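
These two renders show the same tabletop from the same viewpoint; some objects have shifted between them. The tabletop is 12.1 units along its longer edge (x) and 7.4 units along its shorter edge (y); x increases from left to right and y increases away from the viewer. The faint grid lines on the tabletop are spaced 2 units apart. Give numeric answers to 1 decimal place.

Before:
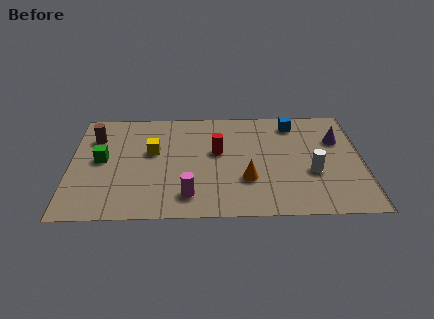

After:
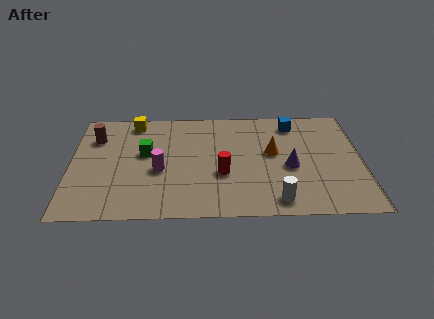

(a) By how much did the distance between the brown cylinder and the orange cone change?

+0.5

Before: roughly 7.0 units apart; after: 7.5. That's 0.5 units further apart.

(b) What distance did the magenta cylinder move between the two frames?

2.1

The magenta cylinder was near (4.9, 1.4) before and (3.7, 3.1) after, so it travelled √(1.2² + 1.7²) ≈ 2.1 units.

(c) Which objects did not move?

the blue cube and the brown cylinder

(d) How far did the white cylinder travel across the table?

2.3

The white cylinder was near (10.0, 2.8) before and (8.5, 1.0) after, so it travelled √(1.5² + 1.8²) ≈ 2.3 units.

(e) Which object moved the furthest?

the purple cone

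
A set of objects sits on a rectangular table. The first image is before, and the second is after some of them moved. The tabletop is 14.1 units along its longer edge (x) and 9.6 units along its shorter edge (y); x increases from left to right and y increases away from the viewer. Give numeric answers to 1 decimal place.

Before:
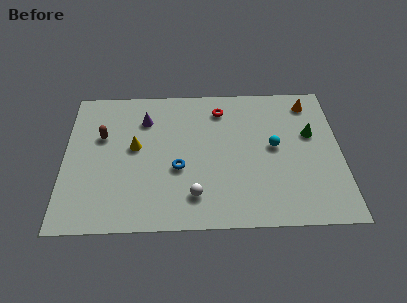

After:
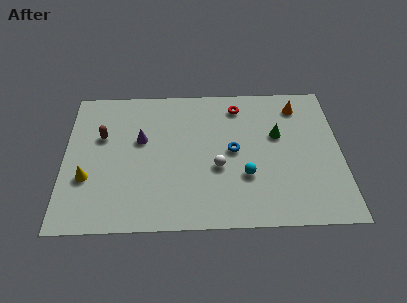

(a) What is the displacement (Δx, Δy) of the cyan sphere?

(-1.5, -1.9)

From the two frames, the cyan sphere sits at roughly (10.7, 5.1) before and (9.2, 3.2) after.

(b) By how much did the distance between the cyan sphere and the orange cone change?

+1.9

The distance was about 3.6 in the first image and 5.5 in the second, so they moved 1.9 units further apart.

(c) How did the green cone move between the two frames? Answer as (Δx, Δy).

(-1.7, 0.0)

From the two frames, the green cone sits at roughly (12.6, 5.9) before and (10.9, 5.9) after.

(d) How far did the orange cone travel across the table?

0.6

The orange cone moved from about (12.6, 8.1) to (12.0, 7.9), a distance of √(0.6² + 0.2²) ≈ 0.6.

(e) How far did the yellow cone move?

3.1

From (3.6, 5.3) to (1.2, 3.3), the yellow cone covered √(2.4² + 2.0²) ≈ 3.1 units.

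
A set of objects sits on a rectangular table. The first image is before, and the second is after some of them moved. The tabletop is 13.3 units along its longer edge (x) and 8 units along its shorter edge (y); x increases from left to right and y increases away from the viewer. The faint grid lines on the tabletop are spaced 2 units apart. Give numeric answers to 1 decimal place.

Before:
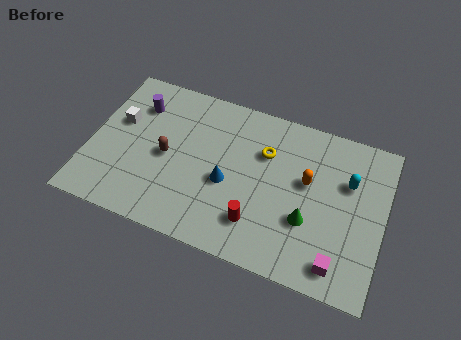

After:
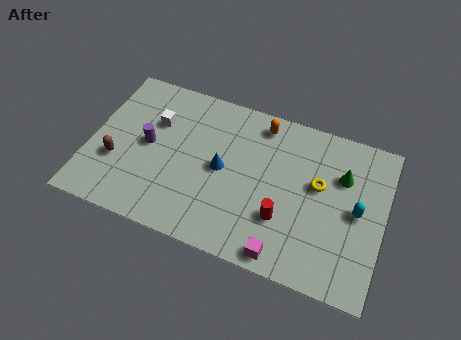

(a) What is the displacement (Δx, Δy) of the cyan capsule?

(0.5, -1.3)

The cyan capsule was at about (11.6, 5.3) and moved to about (12.1, 4.0).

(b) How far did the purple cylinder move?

2.0

The purple cylinder moved from about (1.9, 6.0) to (2.6, 4.1), a distance of √(0.7² + 1.9²) ≈ 2.0.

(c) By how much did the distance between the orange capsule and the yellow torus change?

+1.4

They were about 2.2 units apart before and 3.6 after — 1.4 units further apart.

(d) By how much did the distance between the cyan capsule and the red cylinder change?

-1.6

The distance was about 5.1 in the first image and 3.5 in the second, so they moved 1.6 units closer together.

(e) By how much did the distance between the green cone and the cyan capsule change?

-1.3

Before: roughly 3.0 units apart; after: 1.7. That's 1.3 units closer together.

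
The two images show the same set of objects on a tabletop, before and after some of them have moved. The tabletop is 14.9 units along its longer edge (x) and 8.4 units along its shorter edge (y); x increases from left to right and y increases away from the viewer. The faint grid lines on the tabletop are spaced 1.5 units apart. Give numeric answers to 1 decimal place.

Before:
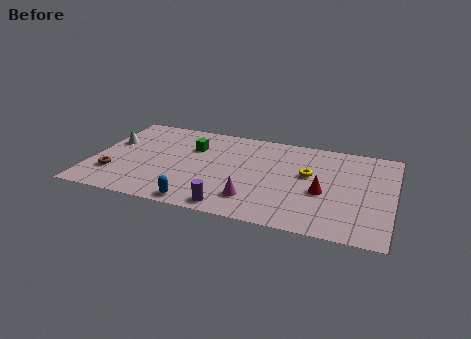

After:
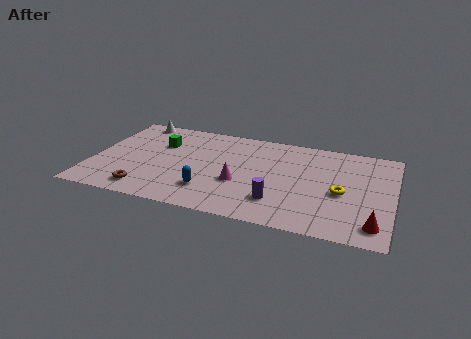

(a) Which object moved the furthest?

the red cone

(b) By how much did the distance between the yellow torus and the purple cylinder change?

-1.9

They were about 5.3 units apart before and 3.4 after — 1.9 units closer together.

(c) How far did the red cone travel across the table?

3.3

The red cone was near (11.5, 3.5) before and (14.1, 1.4) after, so it travelled √(2.6² + 2.1²) ≈ 3.3 units.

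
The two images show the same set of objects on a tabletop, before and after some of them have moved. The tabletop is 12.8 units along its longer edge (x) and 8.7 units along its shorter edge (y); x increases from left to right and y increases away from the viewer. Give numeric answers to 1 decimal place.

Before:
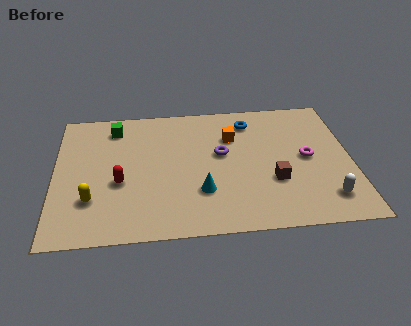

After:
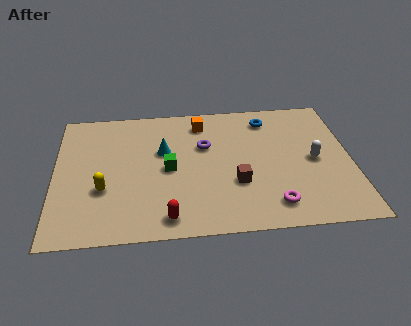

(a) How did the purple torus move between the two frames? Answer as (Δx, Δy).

(-0.7, 0.6)

The purple torus started near (7.2, 5.0) and ended near (6.5, 5.6).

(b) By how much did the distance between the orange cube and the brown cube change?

+0.9

They were about 3.5 units apart before and 4.4 after — 0.9 units further apart.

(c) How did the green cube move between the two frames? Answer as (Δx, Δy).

(2.3, -3.0)

The green cube was at about (2.6, 7.2) and moved to about (4.9, 4.2).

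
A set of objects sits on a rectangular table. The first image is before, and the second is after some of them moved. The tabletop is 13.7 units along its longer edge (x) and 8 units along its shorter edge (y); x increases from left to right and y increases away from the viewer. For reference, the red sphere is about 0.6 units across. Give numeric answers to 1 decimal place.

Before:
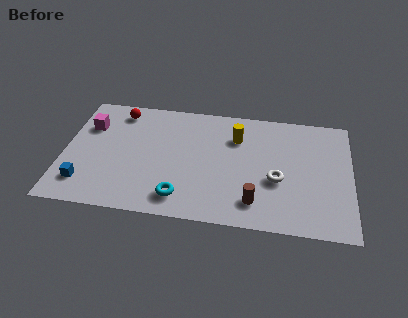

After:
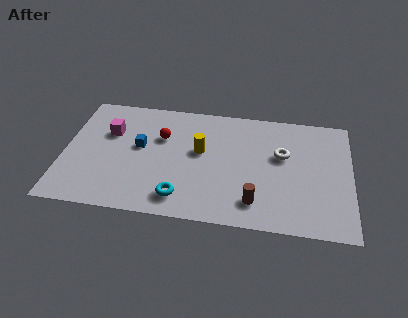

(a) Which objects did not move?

the cyan torus and the brown cylinder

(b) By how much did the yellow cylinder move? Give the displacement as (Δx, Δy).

(-1.7, -1.2)

The yellow cylinder started near (8.2, 5.8) and ended near (6.5, 4.6).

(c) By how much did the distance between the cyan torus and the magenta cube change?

-0.9

The distance was about 6.2 in the first image and 5.3 in the second, so they moved 0.9 units closer together.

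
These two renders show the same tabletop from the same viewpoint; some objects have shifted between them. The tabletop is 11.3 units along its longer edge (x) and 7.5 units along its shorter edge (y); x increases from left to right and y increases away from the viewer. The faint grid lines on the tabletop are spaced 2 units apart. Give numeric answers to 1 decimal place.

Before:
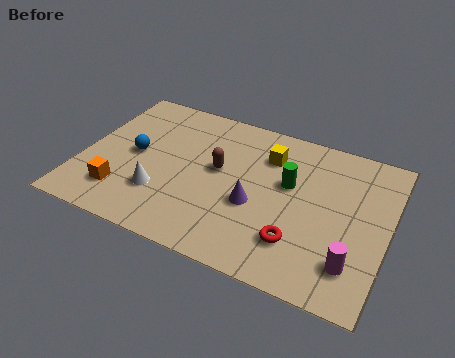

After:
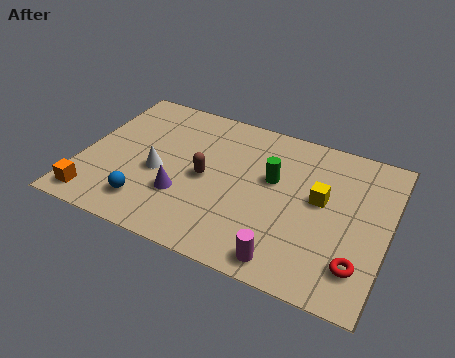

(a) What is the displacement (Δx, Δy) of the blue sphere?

(0.8, -2.3)

The blue sphere started near (1.9, 3.8) and ended near (2.7, 1.5).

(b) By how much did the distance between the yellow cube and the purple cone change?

+2.6

Before: roughly 2.6 units apart; after: 5.2. That's 2.6 units further apart.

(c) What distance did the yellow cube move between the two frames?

2.5

The yellow cube moved from about (6.7, 5.6) to (8.8, 4.2), a distance of √(2.1² + 1.4²) ≈ 2.5.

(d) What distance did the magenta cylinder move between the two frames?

2.4

The magenta cylinder was near (10.2, 1.7) before and (7.9, 0.9) after, so it travelled √(2.3² + 0.8²) ≈ 2.4 units.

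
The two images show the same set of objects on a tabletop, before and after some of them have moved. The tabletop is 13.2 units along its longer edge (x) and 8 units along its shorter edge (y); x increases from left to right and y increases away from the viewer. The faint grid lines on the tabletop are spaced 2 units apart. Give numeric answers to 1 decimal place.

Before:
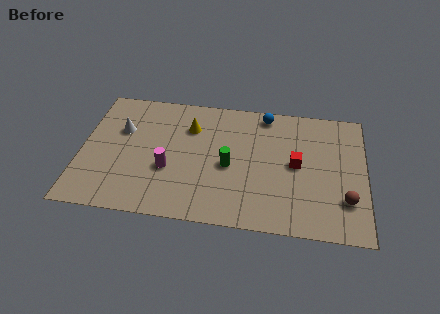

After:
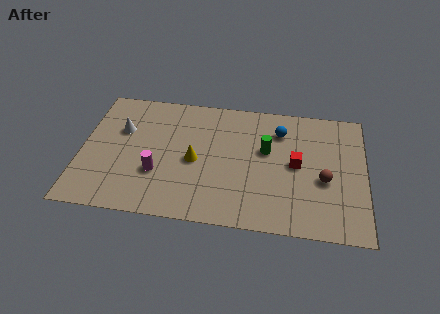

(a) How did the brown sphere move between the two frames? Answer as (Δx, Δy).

(-1.0, 1.1)

The brown sphere was at about (12.3, 2.2) and moved to about (11.3, 3.3).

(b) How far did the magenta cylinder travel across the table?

0.6

The magenta cylinder was near (4.1, 3.0) before and (3.6, 2.7) after, so it travelled √(0.5² + 0.3²) ≈ 0.6 units.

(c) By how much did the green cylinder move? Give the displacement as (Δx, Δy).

(1.7, 1.2)

The green cylinder started near (6.9, 3.6) and ended near (8.6, 4.8).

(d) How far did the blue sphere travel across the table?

1.2

From (8.5, 7.1) to (9.2, 6.1), the blue sphere covered √(0.7² + 1.0²) ≈ 1.2 units.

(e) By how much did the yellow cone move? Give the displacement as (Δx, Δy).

(0.3, -2.1)

From the two frames, the yellow cone sits at roughly (5.0, 5.8) before and (5.3, 3.7) after.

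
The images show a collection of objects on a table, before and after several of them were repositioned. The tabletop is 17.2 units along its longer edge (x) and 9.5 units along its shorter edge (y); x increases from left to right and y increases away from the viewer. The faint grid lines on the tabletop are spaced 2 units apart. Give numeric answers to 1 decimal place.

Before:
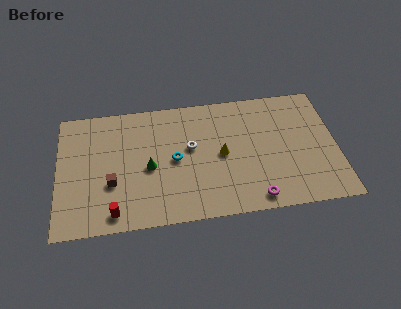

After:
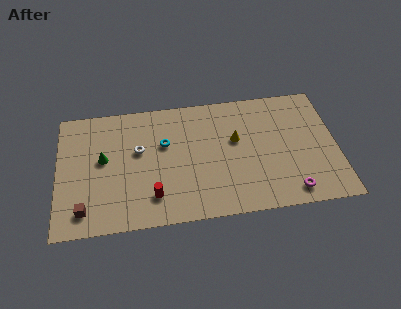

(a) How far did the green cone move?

3.0

From (5.6, 4.3) to (2.8, 5.3), the green cone covered √(2.8² + 1.0²) ≈ 3.0 units.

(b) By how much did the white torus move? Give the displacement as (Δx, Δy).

(-3.2, 0.2)

From the two frames, the white torus sits at roughly (8.2, 5.5) before and (5.0, 5.7) after.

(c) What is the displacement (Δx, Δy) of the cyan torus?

(-0.6, 1.3)

The cyan torus was at about (7.2, 4.7) and moved to about (6.6, 6.0).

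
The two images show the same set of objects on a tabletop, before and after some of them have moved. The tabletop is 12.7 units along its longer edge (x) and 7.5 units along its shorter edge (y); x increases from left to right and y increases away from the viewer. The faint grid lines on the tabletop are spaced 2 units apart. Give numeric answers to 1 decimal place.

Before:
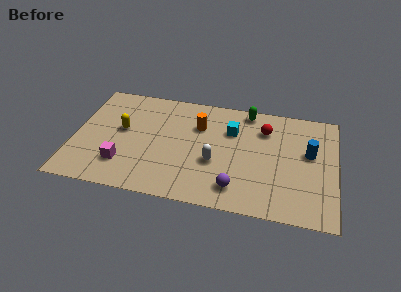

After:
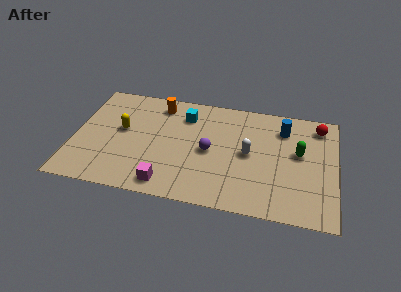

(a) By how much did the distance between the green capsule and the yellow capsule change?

+2.1

Before: roughly 6.5 units apart; after: 8.6. That's 2.1 units further apart.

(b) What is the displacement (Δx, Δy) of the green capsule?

(2.6, -2.4)

From the two frames, the green capsule sits at roughly (8.3, 6.7) before and (10.9, 4.3) after.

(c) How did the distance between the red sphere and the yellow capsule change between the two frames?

+2.7

They were about 7.0 units apart before and 9.7 after — 2.7 units further apart.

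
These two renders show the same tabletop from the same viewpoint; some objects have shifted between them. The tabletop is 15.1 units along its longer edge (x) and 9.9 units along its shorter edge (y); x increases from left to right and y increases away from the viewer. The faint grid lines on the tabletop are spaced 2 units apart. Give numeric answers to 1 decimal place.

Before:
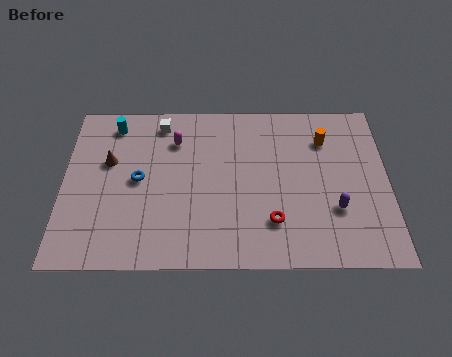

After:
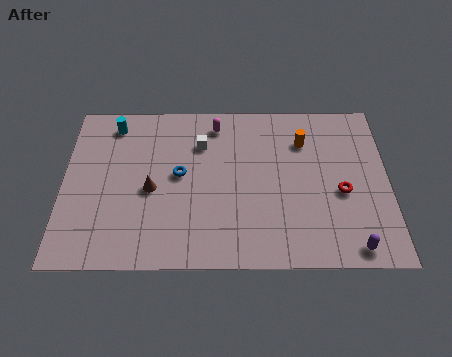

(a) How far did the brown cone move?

2.6

The brown cone moved from about (2.1, 6.1) to (4.1, 4.4), a distance of √(2.0² + 1.7²) ≈ 2.6.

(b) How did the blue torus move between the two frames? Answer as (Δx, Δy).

(1.9, 0.3)

The blue torus was at about (3.5, 5.0) and moved to about (5.4, 5.3).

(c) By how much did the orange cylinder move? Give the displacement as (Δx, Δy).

(-1.0, -0.1)

The orange cylinder was at about (12.2, 7.4) and moved to about (11.2, 7.3).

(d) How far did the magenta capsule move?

2.1

The magenta capsule was near (5.2, 7.4) before and (7.1, 8.4) after, so it travelled √(1.9² + 1.0²) ≈ 2.1 units.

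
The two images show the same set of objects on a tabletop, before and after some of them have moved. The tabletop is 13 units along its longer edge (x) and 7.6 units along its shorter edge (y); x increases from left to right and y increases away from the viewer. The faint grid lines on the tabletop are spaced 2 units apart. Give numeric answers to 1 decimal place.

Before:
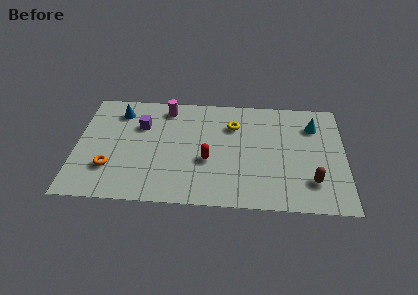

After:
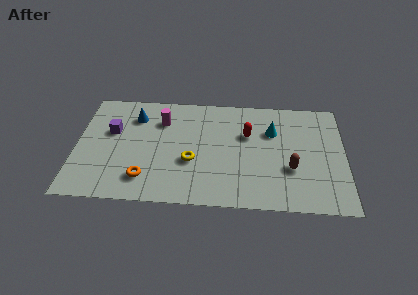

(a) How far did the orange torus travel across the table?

1.8

The orange torus moved from about (1.7, 2.2) to (3.4, 1.6), a distance of √(1.7² + 0.6²) ≈ 1.8.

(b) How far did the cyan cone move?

2.1

The cyan cone was near (11.5, 5.7) before and (9.5, 5.2) after, so it travelled √(2.0² + 0.5²) ≈ 2.1 units.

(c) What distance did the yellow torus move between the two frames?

3.3

The yellow torus moved from about (7.6, 5.5) to (5.6, 2.9), a distance of √(2.0² + 2.6²) ≈ 3.3.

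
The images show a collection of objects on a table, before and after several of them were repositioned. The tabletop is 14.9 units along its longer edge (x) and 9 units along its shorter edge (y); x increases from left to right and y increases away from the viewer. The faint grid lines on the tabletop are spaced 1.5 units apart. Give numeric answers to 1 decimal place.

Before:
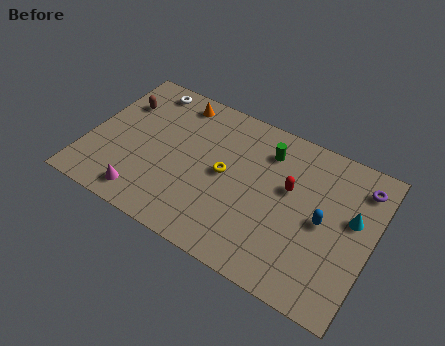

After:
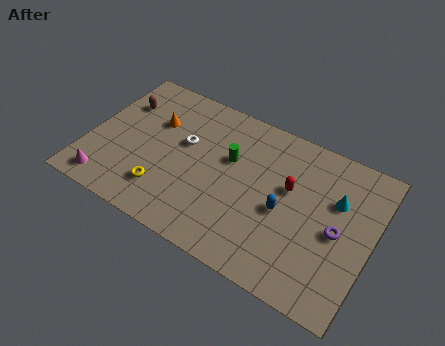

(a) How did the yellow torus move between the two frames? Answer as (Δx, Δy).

(-2.9, -2.5)

From the two frames, the yellow torus sits at roughly (7.2, 4.6) before and (4.3, 2.1) after.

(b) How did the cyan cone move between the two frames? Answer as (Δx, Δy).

(-0.9, 0.6)

From the two frames, the cyan cone sits at roughly (13.8, 5.3) before and (12.9, 5.9) after.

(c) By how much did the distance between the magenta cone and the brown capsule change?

-0.3

The distance was about 5.5 in the first image and 5.2 in the second, so they moved 0.3 units closer together.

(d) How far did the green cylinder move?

2.3

From (9.1, 7.0) to (7.3, 5.6), the green cylinder covered √(1.8² + 1.4²) ≈ 2.3 units.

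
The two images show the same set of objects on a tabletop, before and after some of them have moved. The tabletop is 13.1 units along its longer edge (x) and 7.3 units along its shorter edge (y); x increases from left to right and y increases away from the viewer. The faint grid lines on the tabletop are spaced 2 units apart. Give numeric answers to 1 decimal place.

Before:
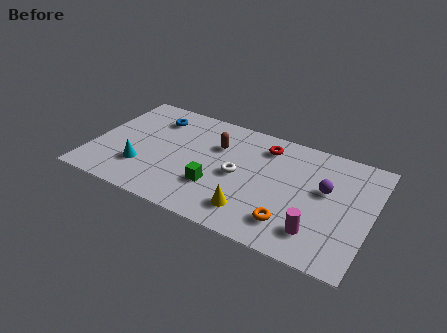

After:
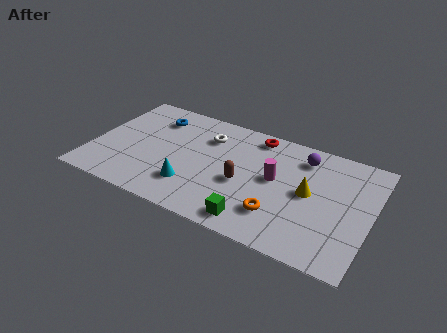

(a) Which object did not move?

the blue torus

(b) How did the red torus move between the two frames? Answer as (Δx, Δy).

(-0.5, 0.5)

The red torus started near (7.9, 5.9) and ended near (7.4, 6.4).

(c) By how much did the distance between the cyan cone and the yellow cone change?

+0.3

They were about 5.3 units apart before and 5.6 after — 0.3 units further apart.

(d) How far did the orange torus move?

0.7

The orange torus moved from about (9.6, 1.6) to (9.0, 1.9), a distance of √(0.6² + 0.3²) ≈ 0.7.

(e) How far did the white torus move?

2.5

From (6.9, 3.5) to (5.2, 5.4), the white torus covered √(1.7² + 1.9²) ≈ 2.5 units.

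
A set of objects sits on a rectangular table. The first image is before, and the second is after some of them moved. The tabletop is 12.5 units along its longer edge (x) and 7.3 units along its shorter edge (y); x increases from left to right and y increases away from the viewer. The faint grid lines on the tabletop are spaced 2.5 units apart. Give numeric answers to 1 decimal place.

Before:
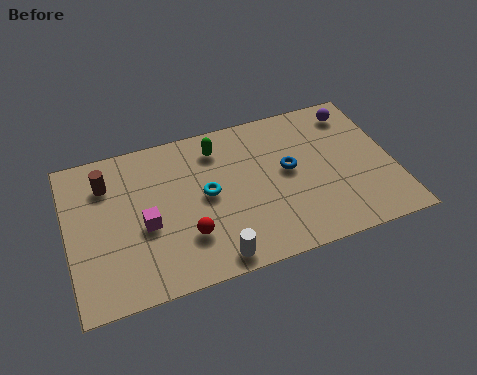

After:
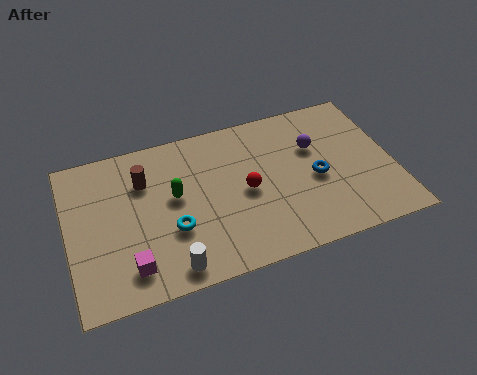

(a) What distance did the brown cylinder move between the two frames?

1.4

The brown cylinder was near (1.6, 5.5) before and (3.0, 5.2) after, so it travelled √(1.4² + 0.3²) ≈ 1.4 units.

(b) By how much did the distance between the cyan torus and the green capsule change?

-0.7

Before: roughly 2.2 units apart; after: 1.5. That's 0.7 units closer together.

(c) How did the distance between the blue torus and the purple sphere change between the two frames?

-2.0

Before: roughly 3.5 units apart; after: 1.5. That's 2.0 units closer together.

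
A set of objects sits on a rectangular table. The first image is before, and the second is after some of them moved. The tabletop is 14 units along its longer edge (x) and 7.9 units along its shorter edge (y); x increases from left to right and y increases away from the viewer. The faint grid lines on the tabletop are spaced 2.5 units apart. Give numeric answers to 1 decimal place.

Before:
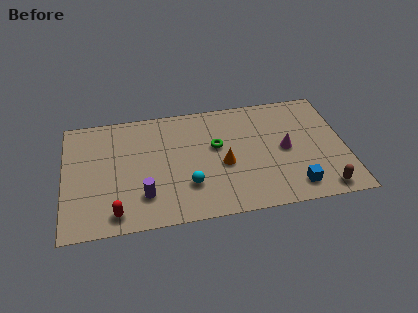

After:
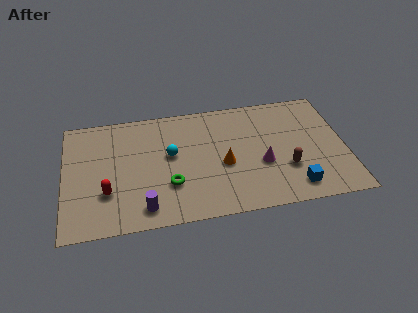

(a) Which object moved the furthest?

the green torus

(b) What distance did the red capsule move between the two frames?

1.5

The red capsule was near (2.5, 1.1) before and (2.1, 2.5) after, so it travelled √(0.4² + 1.4²) ≈ 1.5 units.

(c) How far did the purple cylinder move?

0.8

From (3.9, 2.0) to (3.9, 1.2), the purple cylinder covered √(0.0² + 0.8²) ≈ 0.8 units.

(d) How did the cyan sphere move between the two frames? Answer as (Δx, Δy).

(-0.8, 2.2)

The cyan sphere was at about (6.1, 2.3) and moved to about (5.3, 4.5).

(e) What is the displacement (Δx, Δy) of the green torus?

(-2.4, -2.2)

The green torus was at about (7.6, 4.7) and moved to about (5.2, 2.5).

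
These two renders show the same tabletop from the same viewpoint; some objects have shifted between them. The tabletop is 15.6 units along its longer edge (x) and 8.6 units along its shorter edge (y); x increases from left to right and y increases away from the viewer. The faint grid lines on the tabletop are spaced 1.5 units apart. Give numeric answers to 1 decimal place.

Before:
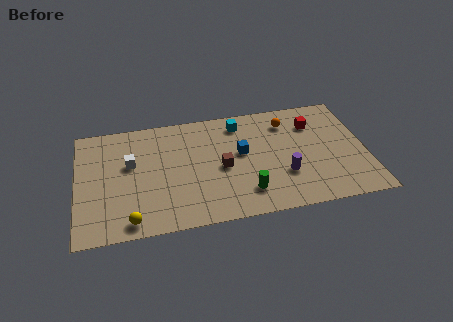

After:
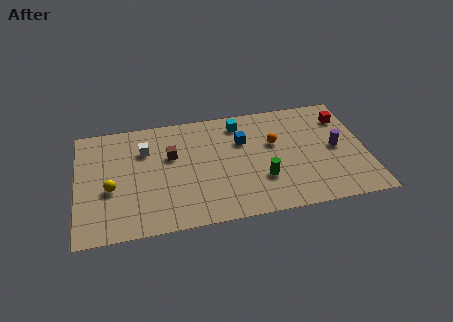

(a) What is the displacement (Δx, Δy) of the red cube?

(1.7, 0.2)

The red cube started near (12.9, 6.4) and ended near (14.6, 6.6).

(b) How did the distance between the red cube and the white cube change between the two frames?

+0.8

The distance was about 10.1 in the first image and 10.9 in the second, so they moved 0.8 units further apart.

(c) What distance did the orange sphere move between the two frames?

1.7

The orange sphere was near (11.5, 6.8) before and (10.7, 5.3) after, so it travelled √(0.8² + 1.5²) ≈ 1.7 units.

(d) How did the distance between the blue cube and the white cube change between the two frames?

-0.7

Before: roughly 6.0 units apart; after: 5.3. That's 0.7 units closer together.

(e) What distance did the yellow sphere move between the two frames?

2.7

The yellow sphere moved from about (2.8, 1.0) to (1.8, 3.5), a distance of √(1.0² + 2.5²) ≈ 2.7.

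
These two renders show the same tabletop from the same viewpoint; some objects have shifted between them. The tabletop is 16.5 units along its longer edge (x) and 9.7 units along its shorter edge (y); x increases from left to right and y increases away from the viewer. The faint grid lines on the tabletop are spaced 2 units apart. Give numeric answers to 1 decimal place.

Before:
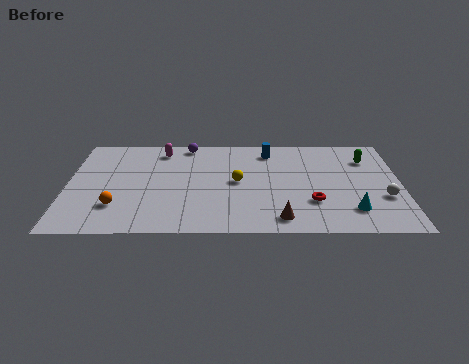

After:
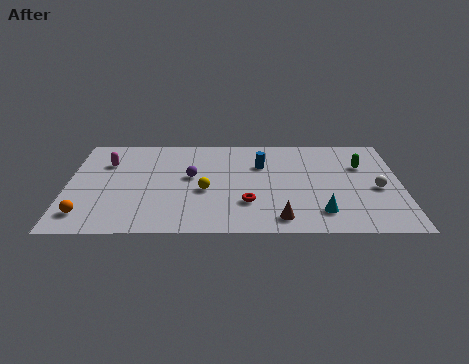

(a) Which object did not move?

the brown cone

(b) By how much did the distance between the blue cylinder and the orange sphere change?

+0.6

They were about 9.3 units apart before and 9.9 after — 0.6 units further apart.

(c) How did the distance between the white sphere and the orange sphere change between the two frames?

+1.4

The distance was about 13.1 in the first image and 14.5 in the second, so they moved 1.4 units further apart.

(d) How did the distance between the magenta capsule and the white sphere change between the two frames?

+1.6

They were about 12.0 units apart before and 13.6 after — 1.6 units further apart.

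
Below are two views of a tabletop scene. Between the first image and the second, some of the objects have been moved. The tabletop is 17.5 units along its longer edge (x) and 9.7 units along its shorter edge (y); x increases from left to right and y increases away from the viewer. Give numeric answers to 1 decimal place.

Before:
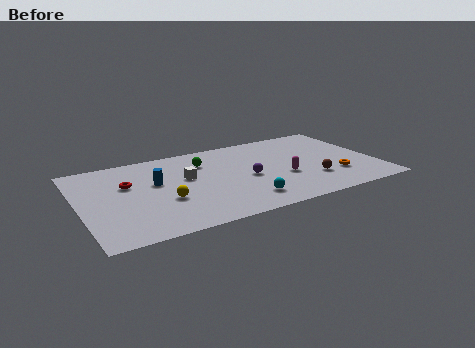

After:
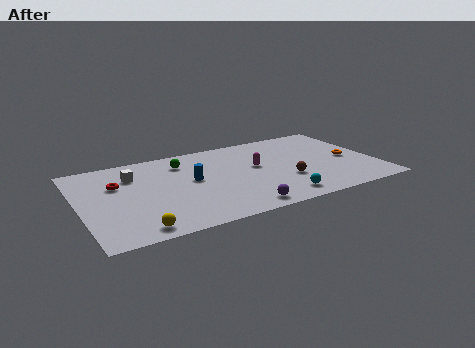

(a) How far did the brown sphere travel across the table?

1.6

The brown sphere moved from about (13.5, 2.8) to (12.0, 3.3), a distance of √(1.5² + 0.5²) ≈ 1.6.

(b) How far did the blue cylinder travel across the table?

2.2

The blue cylinder moved from about (4.5, 5.8) to (6.6, 5.3), a distance of √(2.1² + 0.5²) ≈ 2.2.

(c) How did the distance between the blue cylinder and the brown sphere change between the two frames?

-3.7

They were about 9.5 units apart before and 5.8 after — 3.7 units closer together.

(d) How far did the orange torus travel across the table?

2.0

From (14.9, 2.8) to (16.0, 4.5), the orange torus covered √(1.1² + 1.7²) ≈ 2.0 units.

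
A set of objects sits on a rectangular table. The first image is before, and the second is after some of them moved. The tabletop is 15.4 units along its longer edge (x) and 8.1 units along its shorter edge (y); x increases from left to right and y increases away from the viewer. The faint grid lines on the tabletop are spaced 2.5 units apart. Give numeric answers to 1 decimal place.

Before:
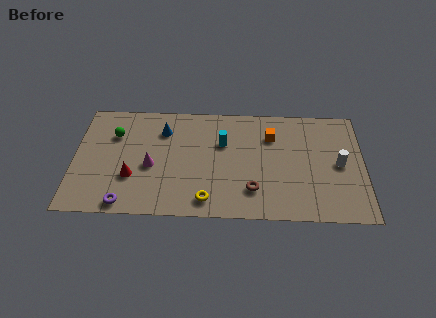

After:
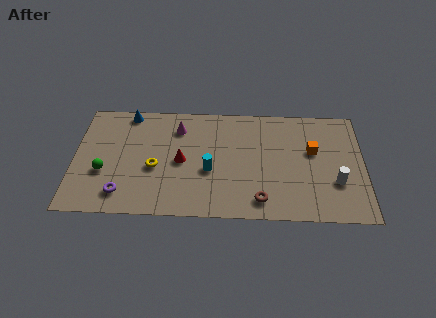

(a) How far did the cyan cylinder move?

2.1

The cyan cylinder moved from about (7.9, 5.3) to (7.2, 3.3), a distance of √(0.7² + 2.0²) ≈ 2.1.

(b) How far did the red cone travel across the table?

2.9

From (3.1, 2.7) to (5.7, 3.9), the red cone covered √(2.6² + 1.2²) ≈ 2.9 units.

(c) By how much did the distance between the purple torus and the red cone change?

+2.0

They were about 1.9 units apart before and 3.9 after — 2.0 units further apart.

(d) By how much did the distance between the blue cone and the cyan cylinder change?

+2.6

They were about 3.3 units apart before and 5.9 after — 2.6 units further apart.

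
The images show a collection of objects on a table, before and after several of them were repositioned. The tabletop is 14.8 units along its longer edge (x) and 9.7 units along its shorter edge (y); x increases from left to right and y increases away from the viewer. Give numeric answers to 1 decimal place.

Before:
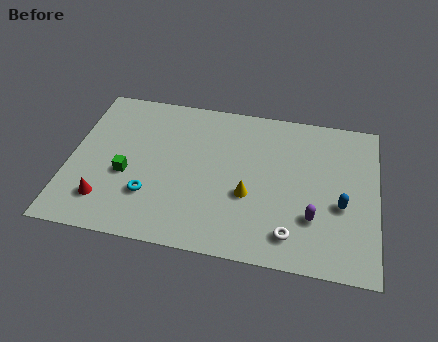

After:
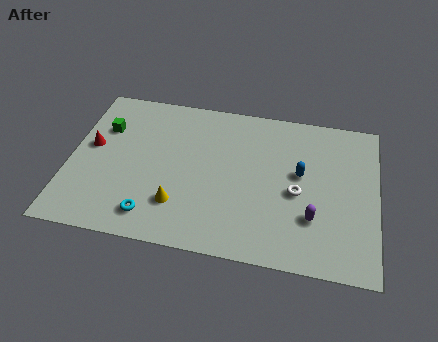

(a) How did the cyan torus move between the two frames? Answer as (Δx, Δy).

(0.2, -1.2)

From the two frames, the cyan torus sits at roughly (4.0, 2.8) before and (4.2, 1.6) after.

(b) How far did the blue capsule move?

2.6

The blue capsule moved from about (13.1, 3.9) to (11.1, 5.5), a distance of √(2.0² + 1.6²) ≈ 2.6.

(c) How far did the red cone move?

3.4

From (1.9, 2.1) to (1.0, 5.4), the red cone covered √(0.9² + 3.3²) ≈ 3.4 units.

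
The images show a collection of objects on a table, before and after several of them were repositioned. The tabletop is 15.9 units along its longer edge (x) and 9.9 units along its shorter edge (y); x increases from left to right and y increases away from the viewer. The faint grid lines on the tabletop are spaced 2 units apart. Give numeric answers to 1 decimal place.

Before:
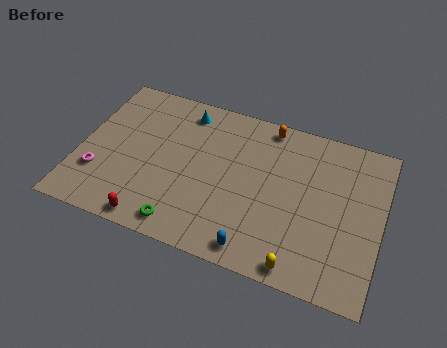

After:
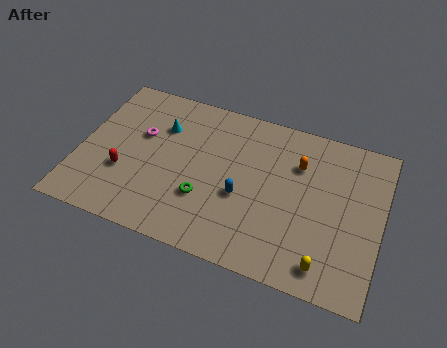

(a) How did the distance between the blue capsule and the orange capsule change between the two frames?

-3.8

The distance was about 7.8 in the first image and 4.0 in the second, so they moved 3.8 units closer together.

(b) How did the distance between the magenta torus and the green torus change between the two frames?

-0.3

The distance was about 5.0 in the first image and 4.7 in the second, so they moved 0.3 units closer together.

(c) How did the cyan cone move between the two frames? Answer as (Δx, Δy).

(-1.1, -1.4)

From the two frames, the cyan cone sits at roughly (5.2, 8.4) before and (4.1, 7.0) after.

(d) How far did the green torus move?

2.2

From (5.9, 1.2) to (6.8, 3.2), the green torus covered √(0.9² + 2.0²) ≈ 2.2 units.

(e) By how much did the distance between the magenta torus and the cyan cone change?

-5.5

The distance was about 6.8 in the first image and 1.3 in the second, so they moved 5.5 units closer together.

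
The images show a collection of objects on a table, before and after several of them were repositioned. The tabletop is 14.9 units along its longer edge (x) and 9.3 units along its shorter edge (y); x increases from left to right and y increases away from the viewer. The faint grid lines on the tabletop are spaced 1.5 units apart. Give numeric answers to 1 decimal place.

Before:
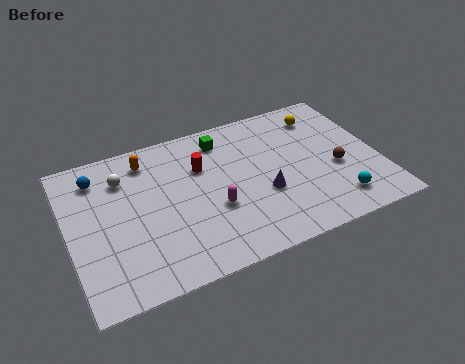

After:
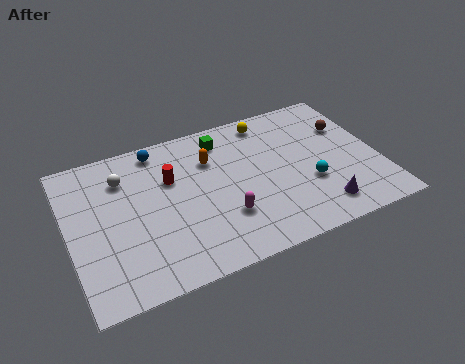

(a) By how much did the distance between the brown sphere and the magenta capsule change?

+1.4

They were about 6.0 units apart before and 7.4 after — 1.4 units further apart.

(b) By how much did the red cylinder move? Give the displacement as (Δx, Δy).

(-1.5, -0.2)

The red cylinder was at about (6.5, 6.3) and moved to about (5.0, 6.1).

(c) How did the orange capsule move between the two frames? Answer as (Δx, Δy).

(3.0, -1.1)

The orange capsule was at about (4.0, 7.7) and moved to about (7.0, 6.6).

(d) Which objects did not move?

the white sphere and the green cube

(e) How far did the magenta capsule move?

0.8

The magenta capsule moved from about (6.8, 3.5) to (7.2, 2.8), a distance of √(0.4² + 0.7²) ≈ 0.8.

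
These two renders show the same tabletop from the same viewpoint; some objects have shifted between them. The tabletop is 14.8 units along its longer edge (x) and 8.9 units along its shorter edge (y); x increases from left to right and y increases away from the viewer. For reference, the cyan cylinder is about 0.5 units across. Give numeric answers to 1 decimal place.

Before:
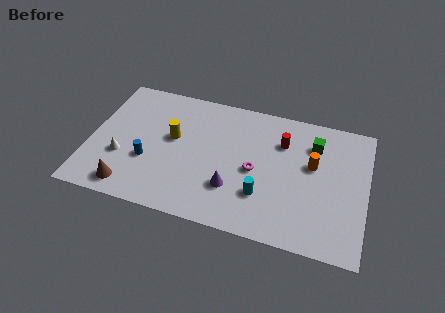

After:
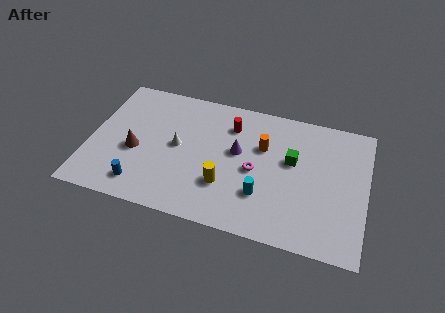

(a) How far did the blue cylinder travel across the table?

1.7

The blue cylinder was near (3.2, 3.2) before and (3.0, 1.5) after, so it travelled √(0.2² + 1.7²) ≈ 1.7 units.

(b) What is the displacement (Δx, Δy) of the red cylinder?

(-2.8, 0.4)

The red cylinder started near (10.2, 6.4) and ended near (7.4, 6.8).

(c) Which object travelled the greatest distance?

the yellow cylinder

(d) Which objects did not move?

the magenta torus and the cyan cylinder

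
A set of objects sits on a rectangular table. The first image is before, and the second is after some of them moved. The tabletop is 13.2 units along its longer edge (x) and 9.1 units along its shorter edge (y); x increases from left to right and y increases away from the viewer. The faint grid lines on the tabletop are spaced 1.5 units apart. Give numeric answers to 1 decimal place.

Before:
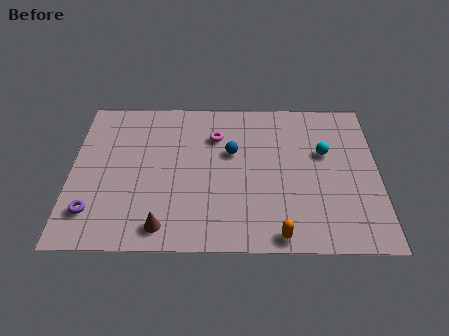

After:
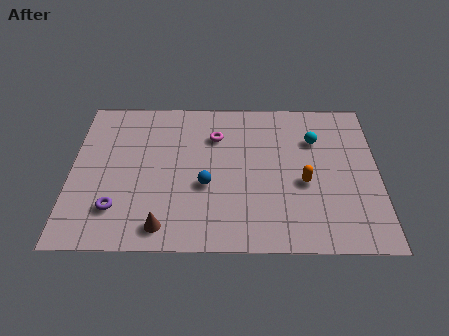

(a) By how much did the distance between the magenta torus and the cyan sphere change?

-0.5

The distance was about 4.8 in the first image and 4.3 in the second, so they moved 0.5 units closer together.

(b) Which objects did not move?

the magenta torus and the brown cone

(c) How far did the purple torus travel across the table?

1.0

From (1.0, 2.0) to (2.0, 2.2), the purple torus covered √(1.0² + 0.2²) ≈ 1.0 units.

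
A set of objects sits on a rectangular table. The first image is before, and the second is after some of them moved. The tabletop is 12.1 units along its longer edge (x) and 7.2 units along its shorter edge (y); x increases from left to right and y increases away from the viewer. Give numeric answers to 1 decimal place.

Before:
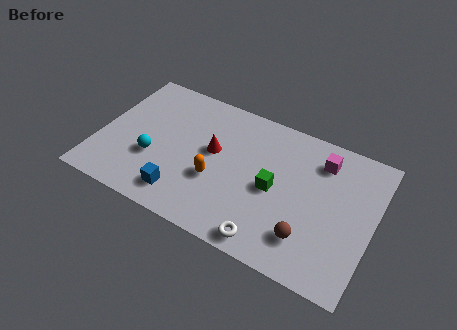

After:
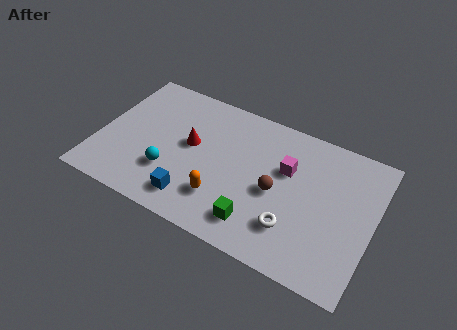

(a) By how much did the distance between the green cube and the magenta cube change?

+0.4

The distance was about 2.9 in the first image and 3.3 in the second, so they moved 0.4 units further apart.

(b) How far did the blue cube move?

0.5

From (4.0, 1.3) to (4.5, 1.3), the blue cube covered √(0.5² + 0.0²) ≈ 0.5 units.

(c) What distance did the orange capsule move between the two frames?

0.9

The orange capsule moved from about (5.3, 2.7) to (5.7, 1.9), a distance of √(0.4² + 0.8²) ≈ 0.9.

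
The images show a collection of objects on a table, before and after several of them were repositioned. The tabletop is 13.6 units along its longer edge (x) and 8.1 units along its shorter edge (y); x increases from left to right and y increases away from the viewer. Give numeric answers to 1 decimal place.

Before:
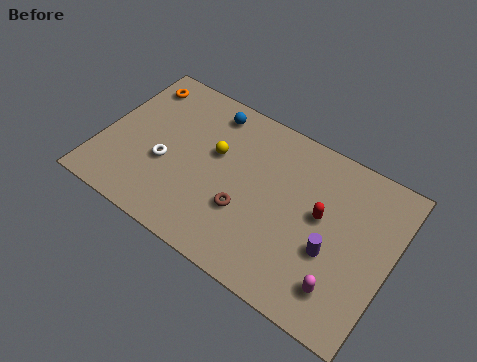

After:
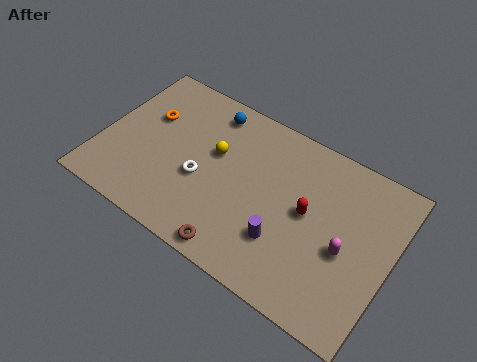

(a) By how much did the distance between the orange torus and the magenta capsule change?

-1.9

They were about 11.7 units apart before and 9.8 after — 1.9 units closer together.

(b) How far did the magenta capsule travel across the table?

1.8

From (11.7, 1.7) to (11.6, 3.5), the magenta capsule covered √(0.1² + 1.8²) ≈ 1.8 units.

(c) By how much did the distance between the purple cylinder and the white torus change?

-3.7

The distance was about 7.9 in the first image and 4.2 in the second, so they moved 3.7 units closer together.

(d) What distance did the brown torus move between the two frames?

2.0

The brown torus moved from about (7.0, 2.8) to (7.0, 0.8), a distance of √(0.0² + 2.0²) ≈ 2.0.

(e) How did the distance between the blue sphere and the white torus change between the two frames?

-0.4

Before: roughly 4.0 units apart; after: 3.6. That's 0.4 units closer together.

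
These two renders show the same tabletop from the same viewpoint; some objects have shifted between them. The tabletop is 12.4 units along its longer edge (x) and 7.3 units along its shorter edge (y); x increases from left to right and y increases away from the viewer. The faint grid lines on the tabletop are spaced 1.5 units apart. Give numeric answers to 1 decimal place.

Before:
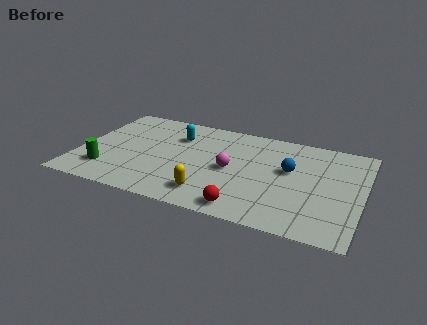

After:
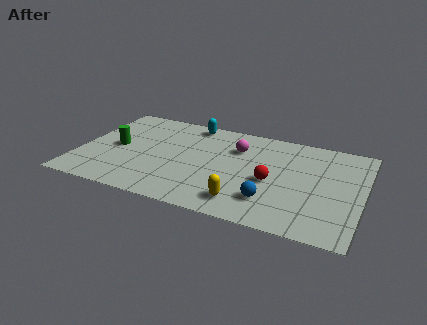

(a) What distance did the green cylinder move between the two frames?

1.9

The green cylinder was near (1.4, 1.7) before and (1.6, 3.6) after, so it travelled √(0.2² + 1.9²) ≈ 1.9 units.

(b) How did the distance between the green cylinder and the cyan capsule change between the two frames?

-0.3

Before: roughly 4.5 units apart; after: 4.2. That's 0.3 units closer together.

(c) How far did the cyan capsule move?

1.3

From (4.1, 5.3) to (4.6, 6.5), the cyan capsule covered √(0.5² + 1.2²) ≈ 1.3 units.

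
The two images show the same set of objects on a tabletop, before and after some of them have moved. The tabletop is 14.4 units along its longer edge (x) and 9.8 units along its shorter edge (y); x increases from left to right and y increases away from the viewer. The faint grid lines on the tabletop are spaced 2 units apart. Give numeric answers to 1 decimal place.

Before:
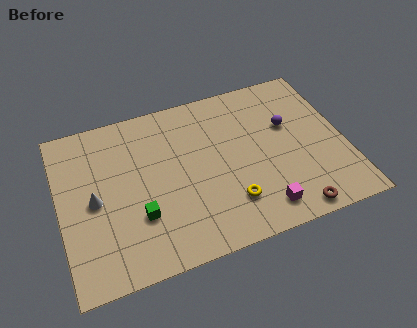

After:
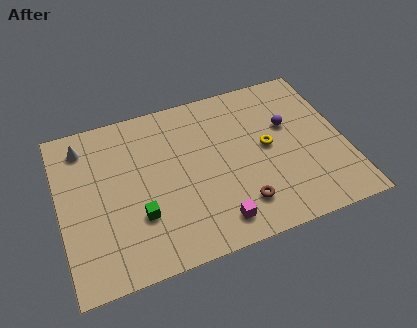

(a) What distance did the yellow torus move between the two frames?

3.5

From (8.3, 2.4) to (10.5, 5.1), the yellow torus covered √(2.2² + 2.7²) ≈ 3.5 units.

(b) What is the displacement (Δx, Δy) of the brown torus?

(-2.5, 1.2)

The brown torus started near (11.3, 0.9) and ended near (8.8, 2.1).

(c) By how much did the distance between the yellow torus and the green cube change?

+2.4

The distance was about 4.6 in the first image and 7.0 in the second, so they moved 2.4 units further apart.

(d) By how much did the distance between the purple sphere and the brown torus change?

-0.3

They were about 5.2 units apart before and 4.9 after — 0.3 units closer together.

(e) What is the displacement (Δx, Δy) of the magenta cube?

(-2.3, 0.0)

From the two frames, the magenta cube sits at roughly (9.8, 1.5) before and (7.5, 1.5) after.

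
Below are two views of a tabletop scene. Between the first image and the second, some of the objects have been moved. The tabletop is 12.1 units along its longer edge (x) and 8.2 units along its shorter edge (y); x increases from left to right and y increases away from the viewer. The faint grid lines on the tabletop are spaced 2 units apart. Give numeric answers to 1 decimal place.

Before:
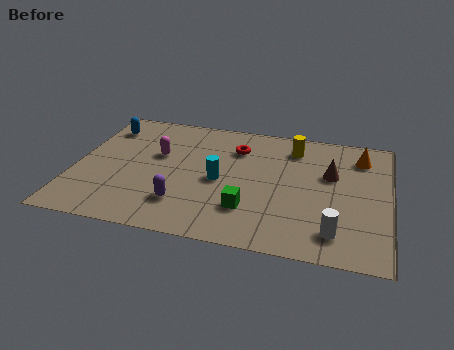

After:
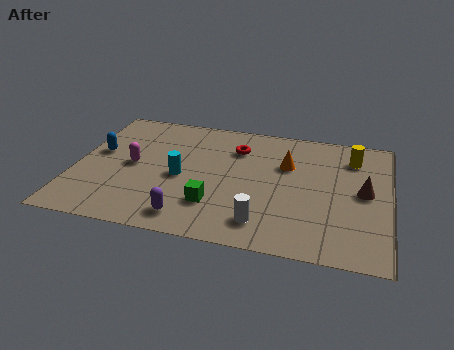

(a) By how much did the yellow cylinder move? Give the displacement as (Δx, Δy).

(2.3, -0.2)

From the two frames, the yellow cylinder sits at roughly (8.3, 6.6) before and (10.6, 6.4) after.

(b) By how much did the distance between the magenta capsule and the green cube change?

-0.8

They were about 4.6 units apart before and 3.8 after — 0.8 units closer together.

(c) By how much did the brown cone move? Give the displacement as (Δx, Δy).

(1.3, -0.9)

From the two frames, the brown cone sits at roughly (9.8, 5.1) before and (11.1, 4.2) after.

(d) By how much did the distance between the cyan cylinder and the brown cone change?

+2.6

Before: roughly 4.4 units apart; after: 7.0. That's 2.6 units further apart.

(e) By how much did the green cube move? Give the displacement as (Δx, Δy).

(-1.3, 0.0)

The green cube was at about (6.8, 2.2) and moved to about (5.5, 2.2).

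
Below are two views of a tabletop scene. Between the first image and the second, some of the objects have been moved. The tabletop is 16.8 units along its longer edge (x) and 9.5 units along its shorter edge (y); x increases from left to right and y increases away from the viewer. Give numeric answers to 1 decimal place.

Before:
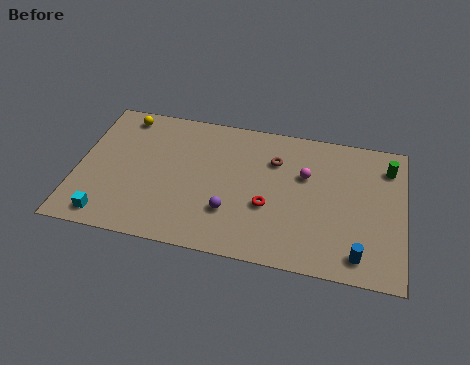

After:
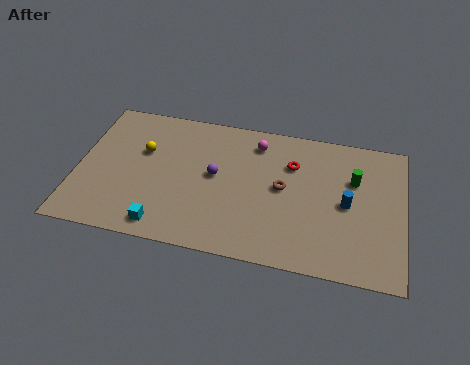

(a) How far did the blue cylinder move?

3.3

From (14.6, 1.4) to (13.9, 4.6), the blue cylinder covered √(0.7² + 3.2²) ≈ 3.3 units.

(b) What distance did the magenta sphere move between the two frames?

3.1

From (11.7, 6.1) to (9.1, 7.8), the magenta sphere covered √(2.6² + 1.7²) ≈ 3.1 units.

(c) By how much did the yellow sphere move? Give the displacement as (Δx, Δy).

(1.2, -2.3)

From the two frames, the yellow sphere sits at roughly (2.1, 8.3) before and (3.3, 6.0) after.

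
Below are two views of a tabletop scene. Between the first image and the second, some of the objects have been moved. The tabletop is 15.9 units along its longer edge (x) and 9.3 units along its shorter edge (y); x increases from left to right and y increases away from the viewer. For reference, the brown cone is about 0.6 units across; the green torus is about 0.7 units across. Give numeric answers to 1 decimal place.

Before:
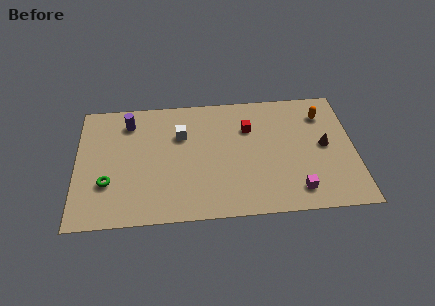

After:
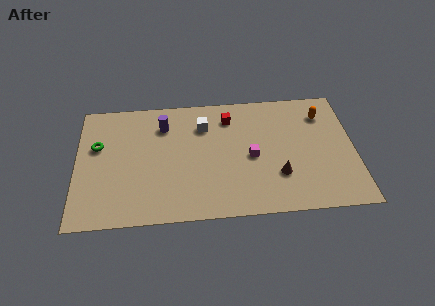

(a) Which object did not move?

the orange capsule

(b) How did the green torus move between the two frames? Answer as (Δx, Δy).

(-0.6, 2.8)

From the two frames, the green torus sits at roughly (1.8, 3.0) before and (1.2, 5.8) after.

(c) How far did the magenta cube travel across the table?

3.7

The magenta cube was near (12.5, 1.6) before and (10.0, 4.3) after, so it travelled √(2.5² + 2.7²) ≈ 3.7 units.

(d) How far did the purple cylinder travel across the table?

2.0

From (3.0, 7.5) to (5.0, 7.1), the purple cylinder covered √(2.0² + 0.4²) ≈ 2.0 units.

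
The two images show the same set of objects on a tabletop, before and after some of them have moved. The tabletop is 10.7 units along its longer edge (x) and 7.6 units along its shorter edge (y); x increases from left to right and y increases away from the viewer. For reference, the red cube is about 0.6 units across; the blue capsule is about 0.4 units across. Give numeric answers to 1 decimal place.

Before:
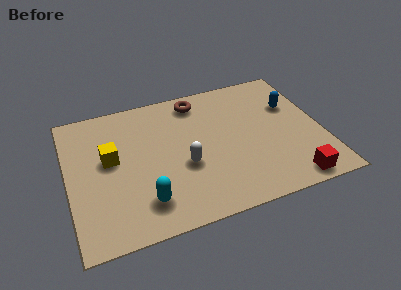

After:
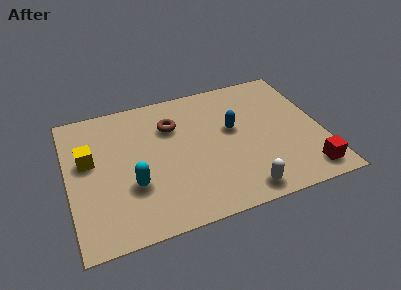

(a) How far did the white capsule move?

3.0

The white capsule was near (4.8, 3.0) before and (7.0, 0.9) after, so it travelled √(2.2² + 2.1²) ≈ 3.0 units.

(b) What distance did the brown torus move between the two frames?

1.6

From (5.7, 6.5) to (4.5, 5.4), the brown torus covered √(1.2² + 1.1²) ≈ 1.6 units.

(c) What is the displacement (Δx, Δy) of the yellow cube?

(-0.9, 0.2)

The yellow cube started near (1.8, 4.3) and ended near (0.9, 4.5).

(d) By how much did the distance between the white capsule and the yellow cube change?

+3.8

Before: roughly 3.3 units apart; after: 7.1. That's 3.8 units further apart.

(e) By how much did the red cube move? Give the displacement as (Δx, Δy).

(0.7, 0.3)

The red cube started near (9.1, 0.8) and ended near (9.8, 1.1).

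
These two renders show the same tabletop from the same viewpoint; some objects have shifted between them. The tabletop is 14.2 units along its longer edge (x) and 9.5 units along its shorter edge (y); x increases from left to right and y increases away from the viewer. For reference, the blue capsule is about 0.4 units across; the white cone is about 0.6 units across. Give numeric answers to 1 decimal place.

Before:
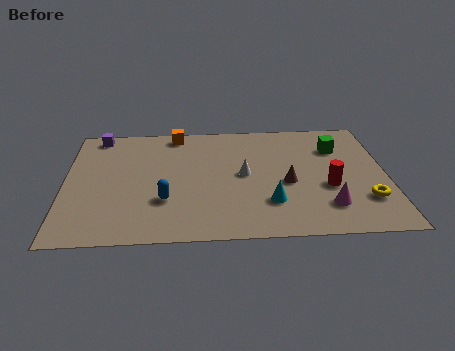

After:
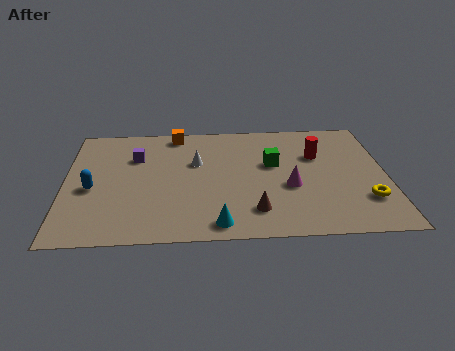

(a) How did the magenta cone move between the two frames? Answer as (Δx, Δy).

(-1.6, 1.6)

From the two frames, the magenta cone sits at roughly (11.5, 2.2) before and (9.9, 3.8) after.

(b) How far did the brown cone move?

2.6

The brown cone was near (9.8, 4.1) before and (8.3, 2.0) after, so it travelled √(1.5² + 2.1²) ≈ 2.6 units.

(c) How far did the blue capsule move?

3.4

The blue capsule was near (4.4, 3.0) before and (1.2, 4.1) after, so it travelled √(3.2² + 1.1²) ≈ 3.4 units.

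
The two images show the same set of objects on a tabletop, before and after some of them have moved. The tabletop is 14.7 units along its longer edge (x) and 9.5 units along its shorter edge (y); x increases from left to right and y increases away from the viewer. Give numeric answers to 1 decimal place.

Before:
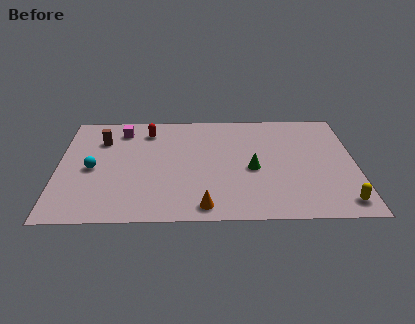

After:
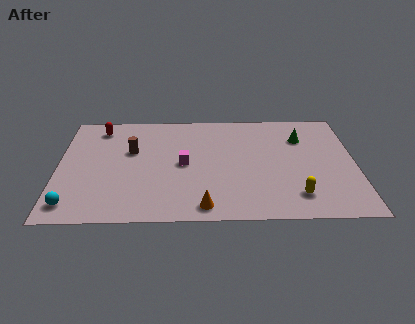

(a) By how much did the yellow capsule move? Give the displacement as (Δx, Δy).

(-2.2, 0.6)

The yellow capsule was at about (13.9, 1.3) and moved to about (11.7, 1.9).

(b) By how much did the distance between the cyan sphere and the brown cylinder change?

+2.8

They were about 2.5 units apart before and 5.3 after — 2.8 units further apart.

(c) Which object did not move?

the orange cone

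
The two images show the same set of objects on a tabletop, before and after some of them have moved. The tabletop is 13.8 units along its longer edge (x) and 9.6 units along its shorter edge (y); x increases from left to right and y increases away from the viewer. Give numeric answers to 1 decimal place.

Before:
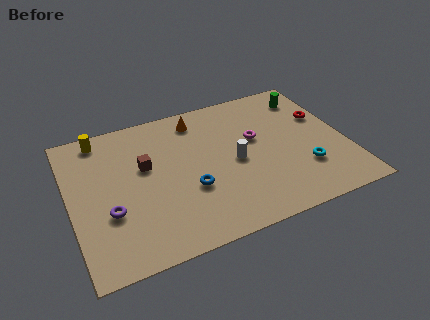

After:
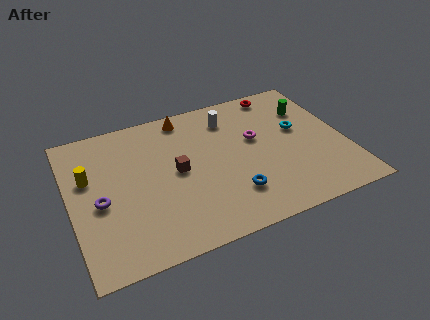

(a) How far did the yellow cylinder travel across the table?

2.6

From (1.8, 8.5) to (1.0, 6.0), the yellow cylinder covered √(0.8² + 2.5²) ≈ 2.6 units.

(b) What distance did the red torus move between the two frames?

3.1

The red torus was near (12.9, 6.1) before and (11.0, 8.6) after, so it travelled √(1.9² + 2.5²) ≈ 3.1 units.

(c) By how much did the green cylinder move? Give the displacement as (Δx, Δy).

(-0.1, -0.9)

The green cylinder started near (12.4, 7.8) and ended near (12.3, 6.9).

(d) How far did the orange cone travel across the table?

0.7

From (6.7, 8.1) to (6.1, 8.5), the orange cone covered √(0.6² + 0.4²) ≈ 0.7 units.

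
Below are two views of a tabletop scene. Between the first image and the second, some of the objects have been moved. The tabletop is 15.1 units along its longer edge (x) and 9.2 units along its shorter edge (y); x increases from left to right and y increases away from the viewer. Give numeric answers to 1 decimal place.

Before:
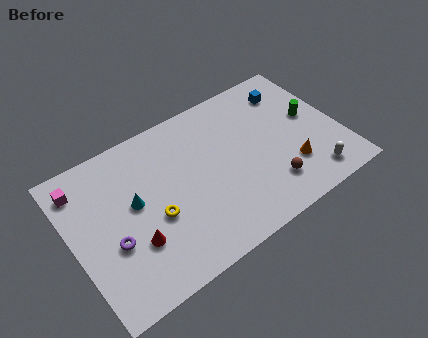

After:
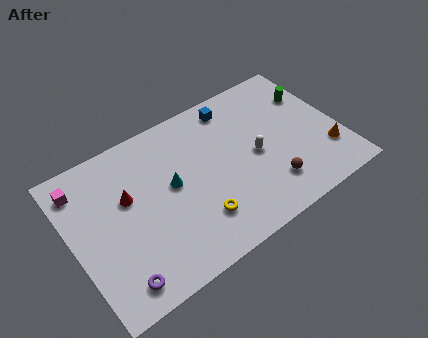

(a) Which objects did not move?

the brown sphere and the magenta cube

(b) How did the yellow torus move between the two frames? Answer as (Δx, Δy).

(2.2, -1.4)

The yellow torus was at about (4.4, 3.7) and moved to about (6.6, 2.3).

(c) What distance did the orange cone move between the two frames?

2.1

The orange cone was near (12.0, 2.6) before and (14.1, 2.5) after, so it travelled √(2.1² + 0.1²) ≈ 2.1 units.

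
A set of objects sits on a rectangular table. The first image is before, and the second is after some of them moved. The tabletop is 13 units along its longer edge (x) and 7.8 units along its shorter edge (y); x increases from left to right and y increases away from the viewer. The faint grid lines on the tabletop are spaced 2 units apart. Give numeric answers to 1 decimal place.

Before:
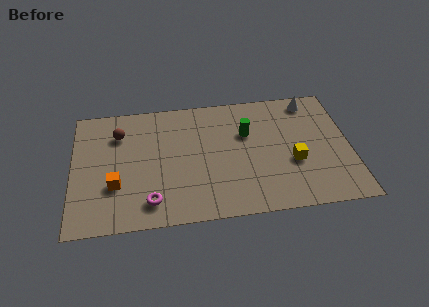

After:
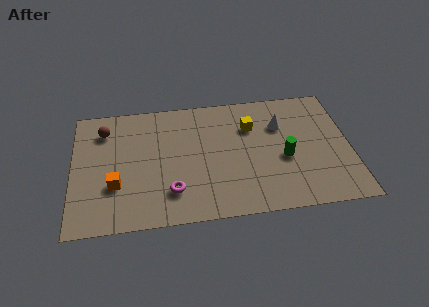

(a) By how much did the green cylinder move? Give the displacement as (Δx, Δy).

(1.7, -1.8)

From the two frames, the green cylinder sits at roughly (8.2, 5.1) before and (9.9, 3.3) after.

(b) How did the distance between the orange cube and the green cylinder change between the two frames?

+1.2

They were about 6.7 units apart before and 7.9 after — 1.2 units further apart.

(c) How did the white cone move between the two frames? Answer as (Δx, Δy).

(-1.5, -1.4)

The white cone was at about (11.3, 6.8) and moved to about (9.8, 5.4).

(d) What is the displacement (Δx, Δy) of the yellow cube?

(-1.9, 2.5)

The yellow cube was at about (10.3, 3.0) and moved to about (8.4, 5.5).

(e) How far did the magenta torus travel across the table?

1.1

From (3.6, 1.4) to (4.6, 1.9), the magenta torus covered √(1.0² + 0.5²) ≈ 1.1 units.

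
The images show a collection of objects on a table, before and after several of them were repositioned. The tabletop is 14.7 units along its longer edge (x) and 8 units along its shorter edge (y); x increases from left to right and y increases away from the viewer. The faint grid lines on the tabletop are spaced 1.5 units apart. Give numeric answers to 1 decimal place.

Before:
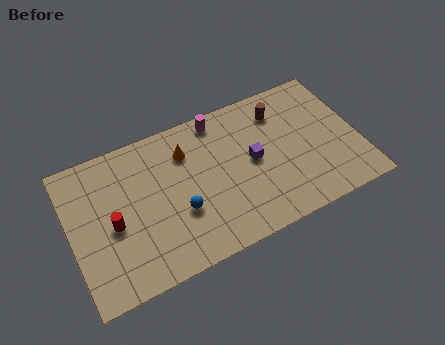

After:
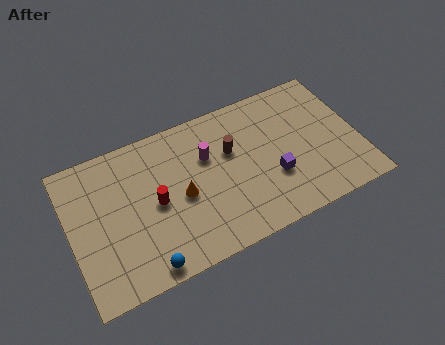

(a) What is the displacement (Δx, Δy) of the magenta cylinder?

(-0.8, -1.8)

The magenta cylinder was at about (7.9, 7.1) and moved to about (7.1, 5.3).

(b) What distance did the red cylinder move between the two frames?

2.2

The red cylinder was near (2.1, 3.6) before and (4.3, 3.9) after, so it travelled √(2.2² + 0.3²) ≈ 2.2 units.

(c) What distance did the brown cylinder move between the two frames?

3.0

From (11.0, 6.3) to (8.3, 5.1), the brown cylinder covered √(2.7² + 1.2²) ≈ 3.0 units.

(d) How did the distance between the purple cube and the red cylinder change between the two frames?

-1.2

The distance was about 7.2 in the first image and 6.0 in the second, so they moved 1.2 units closer together.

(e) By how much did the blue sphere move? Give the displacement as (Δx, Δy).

(-2.0, -2.1)

The blue sphere was at about (5.4, 2.9) and moved to about (3.4, 0.8).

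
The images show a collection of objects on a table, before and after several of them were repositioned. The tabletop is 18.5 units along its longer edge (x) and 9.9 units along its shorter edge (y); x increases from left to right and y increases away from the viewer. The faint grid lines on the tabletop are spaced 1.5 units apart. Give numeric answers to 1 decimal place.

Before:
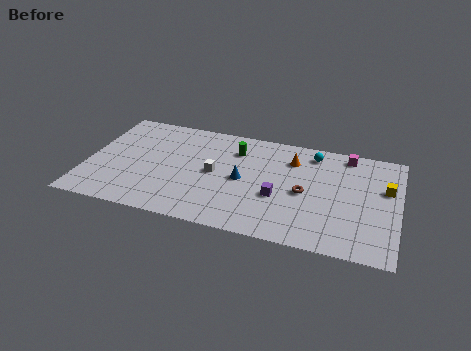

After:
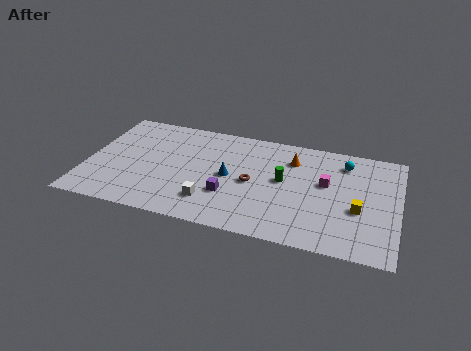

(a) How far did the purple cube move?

3.0

From (11.5, 3.8) to (8.6, 3.2), the purple cube covered √(2.9² + 0.6²) ≈ 3.0 units.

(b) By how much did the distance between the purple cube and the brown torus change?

+0.3

Before: roughly 1.7 units apart; after: 2.0. That's 0.3 units further apart.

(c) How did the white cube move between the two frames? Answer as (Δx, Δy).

(0.0, -2.7)

The white cube was at about (7.6, 5.0) and moved to about (7.6, 2.3).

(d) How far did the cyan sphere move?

1.9

From (13.3, 8.4) to (15.2, 8.0), the cyan sphere covered √(1.9² + 0.4²) ≈ 1.9 units.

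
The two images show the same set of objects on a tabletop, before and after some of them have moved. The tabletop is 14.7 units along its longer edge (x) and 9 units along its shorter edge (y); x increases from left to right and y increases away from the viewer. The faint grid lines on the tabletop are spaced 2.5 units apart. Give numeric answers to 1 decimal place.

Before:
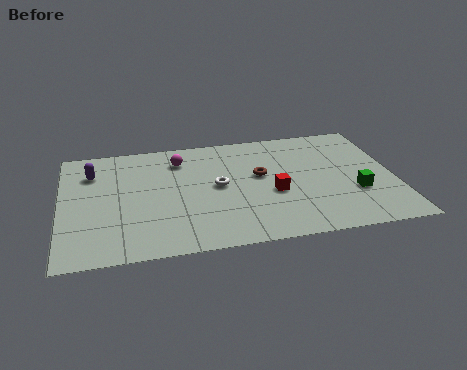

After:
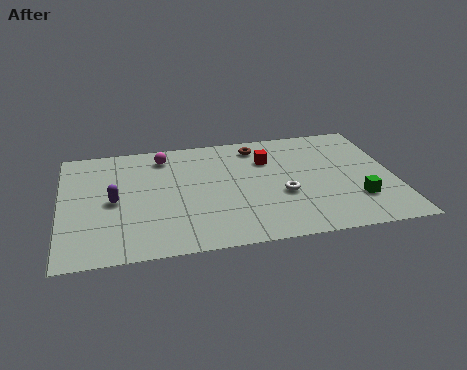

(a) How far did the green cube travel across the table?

0.6

From (12.9, 3.1) to (12.9, 2.5), the green cube covered √(0.0² + 0.6²) ≈ 0.6 units.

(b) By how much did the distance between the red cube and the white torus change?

+0.3

They were about 2.6 units apart before and 2.9 after — 0.3 units further apart.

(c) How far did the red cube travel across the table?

2.7

The red cube was near (9.3, 3.7) before and (9.2, 6.4) after, so it travelled √(0.1² + 2.7²) ≈ 2.7 units.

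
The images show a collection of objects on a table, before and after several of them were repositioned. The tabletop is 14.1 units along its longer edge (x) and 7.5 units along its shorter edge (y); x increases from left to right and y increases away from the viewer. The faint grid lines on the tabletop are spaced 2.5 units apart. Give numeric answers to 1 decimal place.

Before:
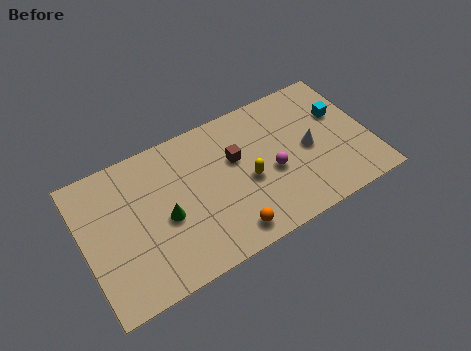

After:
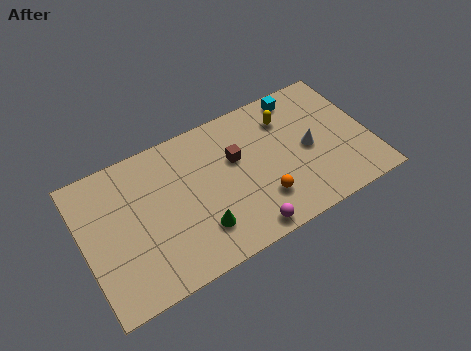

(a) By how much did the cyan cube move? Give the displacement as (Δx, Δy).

(-1.8, 1.8)

From the two frames, the cyan cube sits at roughly (12.9, 4.8) before and (11.1, 6.6) after.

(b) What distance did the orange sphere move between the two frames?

2.0

The orange sphere moved from about (6.7, 1.1) to (8.5, 2.0), a distance of √(1.8² + 0.9²) ≈ 2.0.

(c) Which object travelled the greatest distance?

the yellow capsule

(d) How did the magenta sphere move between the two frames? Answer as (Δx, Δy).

(-1.7, -2.4)

The magenta sphere started near (9.2, 3.2) and ended near (7.5, 0.8).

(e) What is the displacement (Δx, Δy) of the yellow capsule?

(2.3, 2.4)

From the two frames, the yellow capsule sits at roughly (8.0, 3.3) before and (10.3, 5.7) after.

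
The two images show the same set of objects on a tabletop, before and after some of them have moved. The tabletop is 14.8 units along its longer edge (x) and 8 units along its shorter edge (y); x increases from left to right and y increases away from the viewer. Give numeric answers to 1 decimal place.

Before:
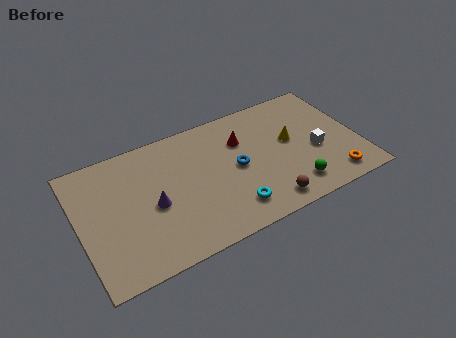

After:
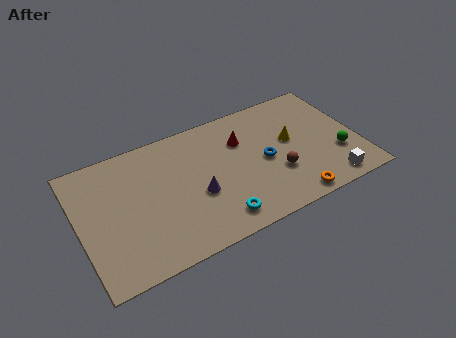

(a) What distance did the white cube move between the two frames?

2.3

The white cube moved from about (12.5, 3.3) to (12.9, 1.0), a distance of √(0.4² + 2.3²) ≈ 2.3.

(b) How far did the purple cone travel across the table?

2.3

From (3.8, 3.6) to (6.1, 3.2), the purple cone covered √(2.3² + 0.4²) ≈ 2.3 units.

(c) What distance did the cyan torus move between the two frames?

0.9

The cyan torus was near (7.7, 1.6) before and (6.9, 1.3) after, so it travelled √(0.8² + 0.3²) ≈ 0.9 units.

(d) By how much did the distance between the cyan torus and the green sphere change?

+3.5

The distance was about 3.3 in the first image and 6.8 in the second, so they moved 3.5 units further apart.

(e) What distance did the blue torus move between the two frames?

1.5

The blue torus moved from about (8.3, 4.0) to (9.8, 3.8), a distance of √(1.5² + 0.2²) ≈ 1.5.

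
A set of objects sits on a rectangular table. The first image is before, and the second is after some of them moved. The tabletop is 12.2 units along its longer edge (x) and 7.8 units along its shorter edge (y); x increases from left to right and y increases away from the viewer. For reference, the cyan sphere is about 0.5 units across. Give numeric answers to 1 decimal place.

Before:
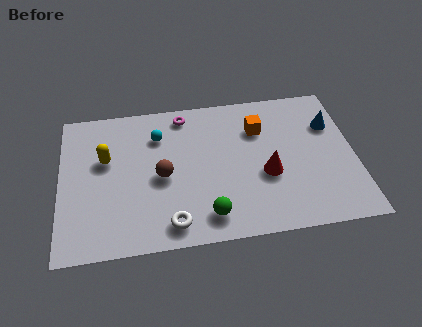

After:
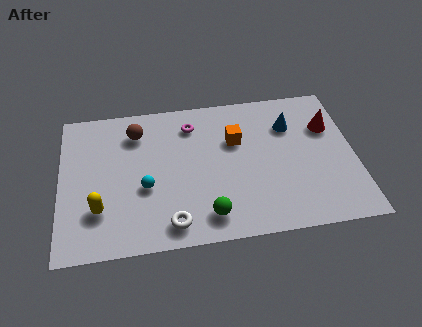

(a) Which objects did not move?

the green sphere and the white torus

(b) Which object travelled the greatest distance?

the red cone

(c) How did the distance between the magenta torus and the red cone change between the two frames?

+0.8

Before: roughly 5.0 units apart; after: 5.8. That's 0.8 units further apart.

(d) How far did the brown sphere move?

2.7

From (4.2, 3.6) to (3.2, 6.1), the brown sphere covered √(1.0² + 2.5²) ≈ 2.7 units.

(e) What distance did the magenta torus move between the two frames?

0.7

The magenta torus moved from about (5.2, 6.8) to (5.5, 6.2), a distance of √(0.3² + 0.6²) ≈ 0.7.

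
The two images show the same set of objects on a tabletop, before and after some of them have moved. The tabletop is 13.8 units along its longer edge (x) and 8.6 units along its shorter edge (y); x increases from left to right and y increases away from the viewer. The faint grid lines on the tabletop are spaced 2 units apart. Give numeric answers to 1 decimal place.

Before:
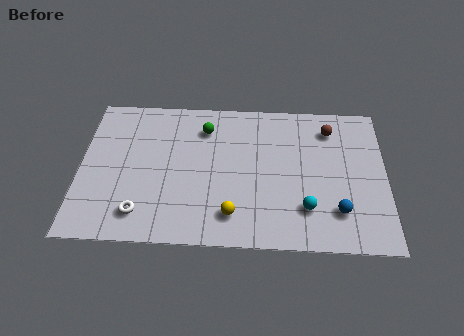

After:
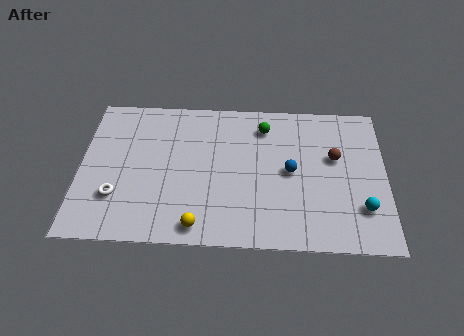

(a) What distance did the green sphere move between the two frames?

2.7

The green sphere moved from about (5.6, 6.7) to (8.3, 6.9), a distance of √(2.7² + 0.2²) ≈ 2.7.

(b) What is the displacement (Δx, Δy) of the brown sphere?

(0.2, -1.7)

The brown sphere started near (11.3, 6.9) and ended near (11.5, 5.2).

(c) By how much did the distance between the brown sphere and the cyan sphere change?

-1.7

Before: roughly 4.8 units apart; after: 3.1. That's 1.7 units closer together.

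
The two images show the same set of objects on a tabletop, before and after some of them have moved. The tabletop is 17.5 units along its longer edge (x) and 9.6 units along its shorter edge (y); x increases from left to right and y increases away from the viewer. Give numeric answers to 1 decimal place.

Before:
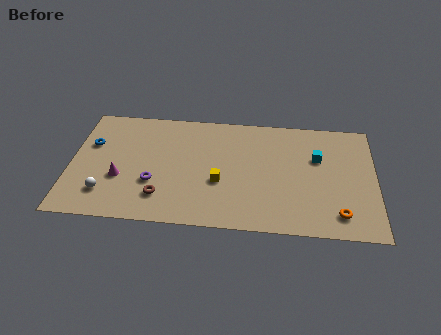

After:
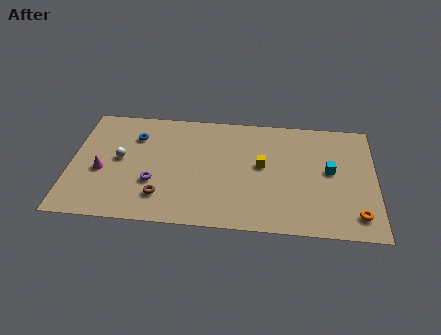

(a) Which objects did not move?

the brown torus and the purple torus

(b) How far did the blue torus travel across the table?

2.7

The blue torus was near (1.1, 6.2) before and (3.6, 7.1) after, so it travelled √(2.5² + 0.9²) ≈ 2.7 units.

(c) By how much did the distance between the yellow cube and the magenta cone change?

+3.6

They were about 5.7 units apart before and 9.3 after — 3.6 units further apart.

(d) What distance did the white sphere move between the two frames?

3.0

The white sphere was near (2.1, 2.2) before and (2.8, 5.1) after, so it travelled √(0.7² + 2.9²) ≈ 3.0 units.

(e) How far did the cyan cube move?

1.2

The cyan cube was near (14.2, 6.2) before and (14.9, 5.2) after, so it travelled √(0.7² + 1.0²) ≈ 1.2 units.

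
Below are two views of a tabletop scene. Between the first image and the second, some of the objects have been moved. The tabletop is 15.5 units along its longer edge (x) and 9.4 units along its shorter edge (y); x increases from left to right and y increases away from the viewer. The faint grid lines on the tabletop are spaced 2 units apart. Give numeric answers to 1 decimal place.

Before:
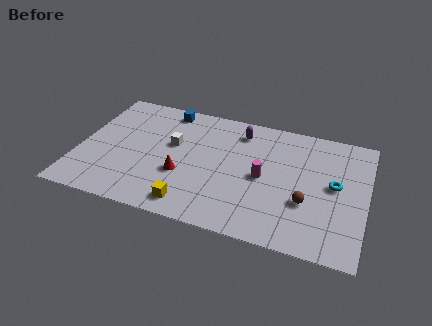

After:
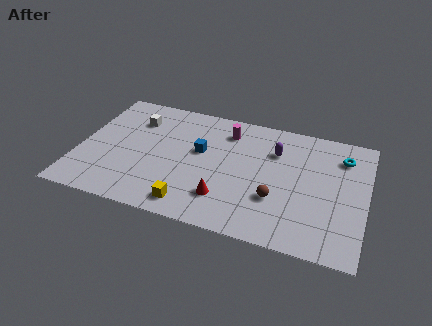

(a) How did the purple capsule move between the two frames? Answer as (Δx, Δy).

(2.0, -1.0)

From the two frames, the purple capsule sits at roughly (8.5, 7.7) before and (10.5, 6.7) after.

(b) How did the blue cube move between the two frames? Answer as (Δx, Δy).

(2.1, -2.8)

The blue cube started near (4.4, 8.3) and ended near (6.5, 5.5).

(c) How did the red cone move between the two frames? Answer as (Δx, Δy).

(2.4, -1.1)

The red cone was at about (5.7, 3.4) and moved to about (8.1, 2.3).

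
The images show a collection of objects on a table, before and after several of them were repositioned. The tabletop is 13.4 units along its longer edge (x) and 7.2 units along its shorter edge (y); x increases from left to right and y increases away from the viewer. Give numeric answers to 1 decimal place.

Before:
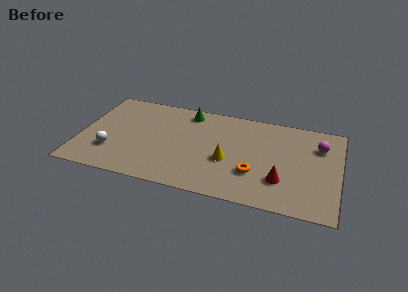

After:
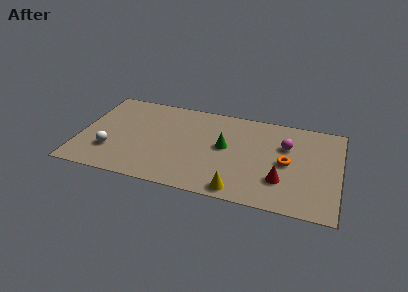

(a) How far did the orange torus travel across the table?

2.0

The orange torus was near (9.1, 2.3) before and (10.7, 3.5) after, so it travelled √(1.6² + 1.2²) ≈ 2.0 units.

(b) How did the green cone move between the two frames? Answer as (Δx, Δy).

(2.1, -2.3)

The green cone was at about (5.4, 6.2) and moved to about (7.5, 3.9).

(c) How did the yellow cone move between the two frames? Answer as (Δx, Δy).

(0.7, -2.1)

From the two frames, the yellow cone sits at roughly (7.7, 2.9) before and (8.4, 0.8) after.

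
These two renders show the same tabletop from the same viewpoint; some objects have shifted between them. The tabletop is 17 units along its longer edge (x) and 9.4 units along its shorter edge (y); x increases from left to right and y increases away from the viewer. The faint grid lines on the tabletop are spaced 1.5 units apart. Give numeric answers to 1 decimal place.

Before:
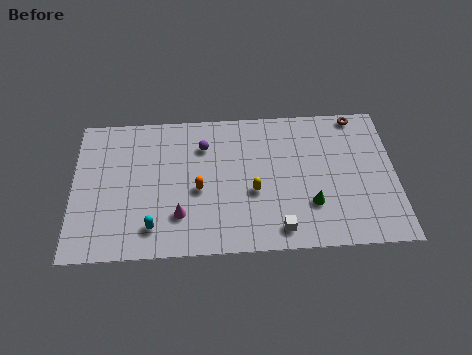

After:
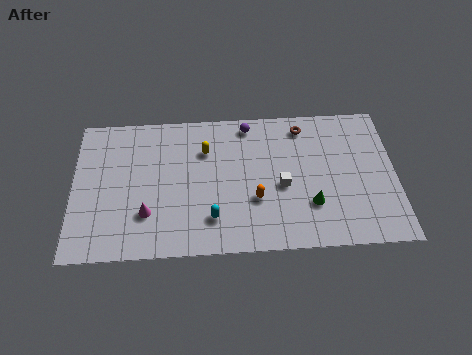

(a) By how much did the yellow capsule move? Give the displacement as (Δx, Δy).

(-2.5, 2.9)

From the two frames, the yellow capsule sits at roughly (9.5, 3.8) before and (7.0, 6.7) after.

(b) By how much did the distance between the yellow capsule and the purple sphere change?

-1.3

Before: roughly 4.1 units apart; after: 2.8. That's 1.3 units closer together.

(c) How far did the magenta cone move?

1.7

The magenta cone was near (5.6, 2.5) before and (3.9, 2.7) after, so it travelled √(1.7² + 0.2²) ≈ 1.7 units.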